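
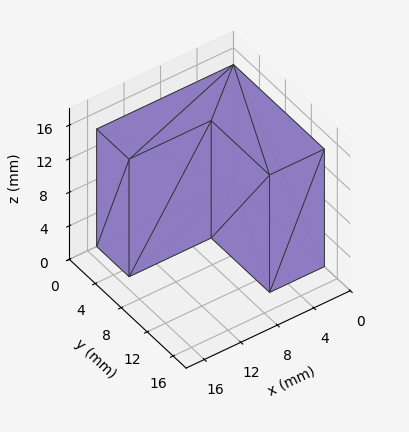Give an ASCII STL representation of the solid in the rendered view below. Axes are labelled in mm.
Reading the render: the shape is an L-shaped prism: outer 15 × 14 mm, arm thicknesses ≈ 5 mm (horizontal) and 6 mm (vertical), extruded 14 mm in z (dimensions read to the nearest mm from the axis ticks). For the STL, each face is triangulated and given an outward normal.

solid part
  facet normal 0.0000 0.0000 -1.0000
    outer loop
      vertex 15.00 5.00 0.00
      vertex 15.00 0.00 0.00
      vertex 0.00 0.00 0.00
    endloop
  endfacet
  facet normal 0.0000 0.0000 -1.0000
    outer loop
      vertex 6.00 5.00 0.00
      vertex 15.00 5.00 0.00
      vertex 0.00 0.00 0.00
    endloop
  endfacet
  facet normal 0.0000 0.0000 -1.0000
    outer loop
      vertex 6.00 14.00 0.00
      vertex 6.00 5.00 0.00
      vertex 0.00 0.00 0.00
    endloop
  endfacet
  facet normal 0.0000 0.0000 -1.0000
    outer loop
      vertex 0.00 14.00 0.00
      vertex 6.00 14.00 0.00
      vertex 0.00 0.00 0.00
    endloop
  endfacet
  facet normal 0.0000 0.0000 1.0000
    outer loop
      vertex 0.00 0.00 14.00
      vertex 15.00 0.00 14.00
      vertex 15.00 5.00 14.00
    endloop
  endfacet
  facet normal 0.0000 0.0000 1.0000
    outer loop
      vertex 0.00 0.00 14.00
      vertex 15.00 5.00 14.00
      vertex 6.00 5.00 14.00
    endloop
  endfacet
  facet normal 0.0000 0.0000 1.0000
    outer loop
      vertex 0.00 0.00 14.00
      vertex 6.00 5.00 14.00
      vertex 6.00 14.00 14.00
    endloop
  endfacet
  facet normal 0.0000 0.0000 1.0000
    outer loop
      vertex 0.00 0.00 14.00
      vertex 6.00 14.00 14.00
      vertex 0.00 14.00 14.00
    endloop
  endfacet
  facet normal 0.0000 -1.0000 0.0000
    outer loop
      vertex 0.00 0.00 0.00
      vertex 15.00 0.00 0.00
      vertex 15.00 0.00 14.00
    endloop
  endfacet
  facet normal 0.0000 -1.0000 0.0000
    outer loop
      vertex 0.00 0.00 0.00
      vertex 15.00 0.00 14.00
      vertex 0.00 0.00 14.00
    endloop
  endfacet
  facet normal 1.0000 0.0000 0.0000
    outer loop
      vertex 15.00 0.00 0.00
      vertex 15.00 5.00 0.00
      vertex 15.00 5.00 14.00
    endloop
  endfacet
  facet normal 1.0000 0.0000 0.0000
    outer loop
      vertex 15.00 0.00 0.00
      vertex 15.00 5.00 14.00
      vertex 15.00 0.00 14.00
    endloop
  endfacet
  facet normal 0.0000 1.0000 0.0000
    outer loop
      vertex 15.00 5.00 0.00
      vertex 6.00 5.00 0.00
      vertex 6.00 5.00 14.00
    endloop
  endfacet
  facet normal 0.0000 1.0000 0.0000
    outer loop
      vertex 15.00 5.00 0.00
      vertex 6.00 5.00 14.00
      vertex 15.00 5.00 14.00
    endloop
  endfacet
  facet normal 1.0000 0.0000 0.0000
    outer loop
      vertex 6.00 5.00 0.00
      vertex 6.00 14.00 0.00
      vertex 6.00 14.00 14.00
    endloop
  endfacet
  facet normal 1.0000 0.0000 0.0000
    outer loop
      vertex 6.00 5.00 0.00
      vertex 6.00 14.00 14.00
      vertex 6.00 5.00 14.00
    endloop
  endfacet
  facet normal 0.0000 1.0000 0.0000
    outer loop
      vertex 6.00 14.00 0.00
      vertex 0.00 14.00 0.00
      vertex 0.00 14.00 14.00
    endloop
  endfacet
  facet normal 0.0000 1.0000 0.0000
    outer loop
      vertex 6.00 14.00 0.00
      vertex 0.00 14.00 14.00
      vertex 6.00 14.00 14.00
    endloop
  endfacet
  facet normal -1.0000 0.0000 0.0000
    outer loop
      vertex 0.00 14.00 0.00
      vertex 0.00 0.00 0.00
      vertex 0.00 0.00 14.00
    endloop
  endfacet
  facet normal -1.0000 0.0000 0.0000
    outer loop
      vertex 0.00 14.00 0.00
      vertex 0.00 0.00 14.00
      vertex 0.00 14.00 14.00
    endloop
  endfacet
endsolid part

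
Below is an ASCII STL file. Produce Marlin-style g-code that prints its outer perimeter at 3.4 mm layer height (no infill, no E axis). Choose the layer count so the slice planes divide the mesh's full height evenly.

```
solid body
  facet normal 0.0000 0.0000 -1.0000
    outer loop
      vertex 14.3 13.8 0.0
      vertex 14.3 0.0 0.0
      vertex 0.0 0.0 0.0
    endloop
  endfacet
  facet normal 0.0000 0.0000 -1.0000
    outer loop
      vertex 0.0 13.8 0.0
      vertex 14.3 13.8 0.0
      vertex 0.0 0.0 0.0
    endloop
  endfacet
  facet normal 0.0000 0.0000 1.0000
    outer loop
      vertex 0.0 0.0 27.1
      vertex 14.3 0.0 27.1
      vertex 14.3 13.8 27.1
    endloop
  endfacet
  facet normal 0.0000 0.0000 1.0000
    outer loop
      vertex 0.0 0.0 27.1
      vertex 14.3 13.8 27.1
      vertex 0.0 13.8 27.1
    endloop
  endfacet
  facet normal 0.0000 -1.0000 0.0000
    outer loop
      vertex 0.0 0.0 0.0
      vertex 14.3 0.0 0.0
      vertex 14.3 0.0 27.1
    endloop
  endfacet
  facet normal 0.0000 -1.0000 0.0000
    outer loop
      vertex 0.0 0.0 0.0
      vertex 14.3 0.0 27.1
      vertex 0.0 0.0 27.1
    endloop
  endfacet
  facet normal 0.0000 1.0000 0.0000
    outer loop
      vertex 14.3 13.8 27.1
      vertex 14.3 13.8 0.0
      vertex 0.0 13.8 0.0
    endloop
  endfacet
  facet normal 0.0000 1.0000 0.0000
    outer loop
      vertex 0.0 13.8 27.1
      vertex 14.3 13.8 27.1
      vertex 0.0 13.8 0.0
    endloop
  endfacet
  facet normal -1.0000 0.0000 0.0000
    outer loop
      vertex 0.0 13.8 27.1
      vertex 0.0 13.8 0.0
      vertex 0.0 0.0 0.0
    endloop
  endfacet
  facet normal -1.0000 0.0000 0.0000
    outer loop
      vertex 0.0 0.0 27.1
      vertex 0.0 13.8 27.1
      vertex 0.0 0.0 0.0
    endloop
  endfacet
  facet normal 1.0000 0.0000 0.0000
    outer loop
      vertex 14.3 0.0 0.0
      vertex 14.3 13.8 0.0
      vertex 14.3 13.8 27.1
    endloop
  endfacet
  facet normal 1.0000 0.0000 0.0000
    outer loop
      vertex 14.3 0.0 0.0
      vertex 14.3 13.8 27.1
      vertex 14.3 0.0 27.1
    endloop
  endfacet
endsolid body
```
; perimeter-only toolpath
G21 ; units = mm
G90 ; absolute positioning
G28 ; home
; layer 1
G0 Z3.4
G0 X0.0 Y0.0
G1 X14.3 Y0.0
G1 X14.3 Y13.8
G1 X0.0 Y13.8
G1 X0.0 Y0.0
; layer 2
G0 Z6.8
G0 X0.0 Y0.0
G1 X14.3 Y0.0
G1 X14.3 Y13.8
G1 X0.0 Y13.8
G1 X0.0 Y0.0
; layer 3
G0 Z10.2
G0 X0.0 Y0.0
G1 X14.3 Y0.0
G1 X14.3 Y13.8
G1 X0.0 Y13.8
G1 X0.0 Y0.0
; layer 4
G0 Z13.6
G0 X0.0 Y0.0
G1 X14.3 Y0.0
G1 X14.3 Y13.8
G1 X0.0 Y13.8
G1 X0.0 Y0.0
; layer 5
G0 Z16.9
G0 X0.0 Y0.0
G1 X14.3 Y0.0
G1 X14.3 Y13.8
G1 X0.0 Y13.8
G1 X0.0 Y0.0
; layer 6
G0 Z20.3
G0 X0.0 Y0.0
G1 X14.3 Y0.0
G1 X14.3 Y13.8
G1 X0.0 Y13.8
G1 X0.0 Y0.0
; layer 7
G0 Z23.7
G0 X0.0 Y0.0
G1 X14.3 Y0.0
G1 X14.3 Y13.8
G1 X0.0 Y13.8
G1 X0.0 Y0.0
; layer 8
G0 Z27.1
G0 X0.0 Y0.0
G1 X14.3 Y0.0
G1 X14.3 Y13.8
G1 X0.0 Y13.8
G1 X0.0 Y0.0
M2 ; end

The solid is a rectangular box, roughly 14.3 × 13.8 mm footprint and 27.1 mm tall. Slicing at Δz = 3.4 mm — 8 equal slices spanning the solid's height, so layer i sits at z = i·h/8 — gives 8 non-empty perimeters. Each is a 4-segment closed polygon; G0 lifts to the layer z and rapids to the start vertex, then G1 traces the edges.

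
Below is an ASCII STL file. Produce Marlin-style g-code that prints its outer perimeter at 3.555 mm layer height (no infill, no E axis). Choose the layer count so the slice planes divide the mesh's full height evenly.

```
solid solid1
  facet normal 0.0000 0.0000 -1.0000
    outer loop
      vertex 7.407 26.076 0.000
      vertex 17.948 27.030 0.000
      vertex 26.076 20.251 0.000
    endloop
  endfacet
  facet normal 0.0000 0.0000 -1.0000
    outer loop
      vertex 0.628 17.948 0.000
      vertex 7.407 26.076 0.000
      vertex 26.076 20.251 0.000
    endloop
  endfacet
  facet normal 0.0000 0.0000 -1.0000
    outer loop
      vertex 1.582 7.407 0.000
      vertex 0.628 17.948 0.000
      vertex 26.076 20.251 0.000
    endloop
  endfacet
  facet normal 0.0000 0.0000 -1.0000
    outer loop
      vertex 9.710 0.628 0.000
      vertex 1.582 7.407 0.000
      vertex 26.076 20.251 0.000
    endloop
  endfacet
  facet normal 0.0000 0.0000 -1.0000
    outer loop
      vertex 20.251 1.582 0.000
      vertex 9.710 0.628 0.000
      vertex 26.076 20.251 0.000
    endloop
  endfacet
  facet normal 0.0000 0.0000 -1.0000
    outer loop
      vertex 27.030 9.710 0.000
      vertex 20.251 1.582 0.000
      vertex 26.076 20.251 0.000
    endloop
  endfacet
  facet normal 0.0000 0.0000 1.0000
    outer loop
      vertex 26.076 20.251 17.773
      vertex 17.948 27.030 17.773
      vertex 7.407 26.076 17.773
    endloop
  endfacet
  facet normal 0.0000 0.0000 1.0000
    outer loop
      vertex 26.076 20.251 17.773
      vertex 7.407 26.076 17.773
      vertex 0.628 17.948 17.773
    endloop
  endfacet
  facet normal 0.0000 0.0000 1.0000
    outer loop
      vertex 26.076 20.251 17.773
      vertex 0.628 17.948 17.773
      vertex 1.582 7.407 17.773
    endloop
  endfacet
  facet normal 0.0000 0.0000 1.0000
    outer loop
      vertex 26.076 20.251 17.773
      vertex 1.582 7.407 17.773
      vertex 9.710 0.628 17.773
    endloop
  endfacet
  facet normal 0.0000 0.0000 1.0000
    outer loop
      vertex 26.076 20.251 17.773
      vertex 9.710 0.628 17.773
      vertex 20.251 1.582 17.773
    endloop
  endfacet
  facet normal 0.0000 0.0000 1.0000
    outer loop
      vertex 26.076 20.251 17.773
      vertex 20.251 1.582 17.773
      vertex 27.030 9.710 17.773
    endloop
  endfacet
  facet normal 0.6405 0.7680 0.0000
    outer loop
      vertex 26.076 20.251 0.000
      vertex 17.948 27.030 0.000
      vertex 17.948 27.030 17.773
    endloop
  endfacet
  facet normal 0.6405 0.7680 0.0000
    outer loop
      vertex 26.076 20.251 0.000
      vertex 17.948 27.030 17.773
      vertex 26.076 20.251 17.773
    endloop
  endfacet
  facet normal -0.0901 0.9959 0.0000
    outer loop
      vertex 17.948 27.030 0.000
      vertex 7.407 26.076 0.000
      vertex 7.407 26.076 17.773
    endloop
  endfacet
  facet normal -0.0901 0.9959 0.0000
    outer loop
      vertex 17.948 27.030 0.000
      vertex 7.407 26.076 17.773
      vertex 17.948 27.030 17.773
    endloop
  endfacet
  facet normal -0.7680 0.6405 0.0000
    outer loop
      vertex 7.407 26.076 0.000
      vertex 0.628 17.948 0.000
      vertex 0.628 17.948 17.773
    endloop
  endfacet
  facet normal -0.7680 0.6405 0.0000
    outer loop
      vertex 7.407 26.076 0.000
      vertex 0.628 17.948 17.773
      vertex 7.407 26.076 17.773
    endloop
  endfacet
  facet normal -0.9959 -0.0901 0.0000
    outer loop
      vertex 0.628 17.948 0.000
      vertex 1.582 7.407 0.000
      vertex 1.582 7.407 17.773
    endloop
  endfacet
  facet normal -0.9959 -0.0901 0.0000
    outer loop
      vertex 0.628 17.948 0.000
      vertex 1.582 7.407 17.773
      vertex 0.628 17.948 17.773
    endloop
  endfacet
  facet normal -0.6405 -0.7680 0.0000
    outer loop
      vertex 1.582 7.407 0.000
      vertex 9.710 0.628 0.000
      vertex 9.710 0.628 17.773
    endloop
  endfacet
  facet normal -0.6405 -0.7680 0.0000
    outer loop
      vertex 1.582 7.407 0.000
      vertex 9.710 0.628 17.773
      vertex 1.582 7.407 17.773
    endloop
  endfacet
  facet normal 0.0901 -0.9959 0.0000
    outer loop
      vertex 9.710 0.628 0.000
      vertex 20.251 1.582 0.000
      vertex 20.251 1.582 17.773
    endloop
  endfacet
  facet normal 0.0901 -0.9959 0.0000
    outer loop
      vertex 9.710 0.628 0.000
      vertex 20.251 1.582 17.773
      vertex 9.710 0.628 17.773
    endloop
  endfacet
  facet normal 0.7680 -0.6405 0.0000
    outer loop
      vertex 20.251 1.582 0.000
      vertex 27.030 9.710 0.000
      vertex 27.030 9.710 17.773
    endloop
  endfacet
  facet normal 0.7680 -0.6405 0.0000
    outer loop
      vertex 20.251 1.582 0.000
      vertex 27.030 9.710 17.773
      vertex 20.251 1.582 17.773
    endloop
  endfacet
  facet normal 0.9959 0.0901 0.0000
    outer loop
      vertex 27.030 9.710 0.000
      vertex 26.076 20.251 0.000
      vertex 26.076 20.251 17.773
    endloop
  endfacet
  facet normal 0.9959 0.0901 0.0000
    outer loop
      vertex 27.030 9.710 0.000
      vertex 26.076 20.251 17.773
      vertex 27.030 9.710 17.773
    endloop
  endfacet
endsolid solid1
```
; perimeter-only toolpath
G21 ; units = mm
G90 ; absolute positioning
G28 ; home
; layer 1
G0 Z3.555
G0 X26.076 Y20.251
G1 X17.948 Y27.030
G1 X7.407 Y26.076
G1 X0.628 Y17.948
G1 X1.582 Y7.407
G1 X9.710 Y0.628
G1 X20.251 Y1.582
G1 X27.030 Y9.710
G1 X26.076 Y20.251
; layer 2
G0 Z7.109
G0 X26.076 Y20.251
G1 X17.948 Y27.030
G1 X7.407 Y26.076
G1 X0.628 Y17.948
G1 X1.582 Y7.407
G1 X9.710 Y0.628
G1 X20.251 Y1.582
G1 X27.030 Y9.710
G1 X26.076 Y20.251
; layer 3
G0 Z10.664
G0 X26.076 Y20.251
G1 X17.948 Y27.030
G1 X7.407 Y26.076
G1 X0.628 Y17.948
G1 X1.582 Y7.407
G1 X9.710 Y0.628
G1 X20.251 Y1.582
G1 X27.030 Y9.710
G1 X26.076 Y20.251
; layer 4
G0 Z14.218
G0 X26.076 Y20.251
G1 X17.948 Y27.030
G1 X7.407 Y26.076
G1 X0.628 Y17.948
G1 X1.582 Y7.407
G1 X9.710 Y0.628
G1 X20.251 Y1.582
G1 X27.030 Y9.710
G1 X26.076 Y20.251
; layer 5
G0 Z17.773
G0 X26.076 Y20.251
G1 X17.948 Y27.030
G1 X7.407 Y26.076
G1 X0.628 Y17.948
G1 X1.582 Y7.407
G1 X9.710 Y0.628
G1 X20.251 Y1.582
G1 X27.030 Y9.710
G1 X26.076 Y20.251
M2 ; end

The solid is a regular 8-sided prism (a cylinder approximated with 8 flat sides), circumscribed radius ≈ 13.8 mm, height ≈ 17.8 mm. Slicing at Δz = 3.555 mm — 5 equal slices spanning the solid's height, so layer i sits at z = i·h/5 — gives 5 non-empty perimeters. Each is a 8-segment closed polygon; G0 lifts to the layer z and rapids to the start vertex, then G1 traces the edges.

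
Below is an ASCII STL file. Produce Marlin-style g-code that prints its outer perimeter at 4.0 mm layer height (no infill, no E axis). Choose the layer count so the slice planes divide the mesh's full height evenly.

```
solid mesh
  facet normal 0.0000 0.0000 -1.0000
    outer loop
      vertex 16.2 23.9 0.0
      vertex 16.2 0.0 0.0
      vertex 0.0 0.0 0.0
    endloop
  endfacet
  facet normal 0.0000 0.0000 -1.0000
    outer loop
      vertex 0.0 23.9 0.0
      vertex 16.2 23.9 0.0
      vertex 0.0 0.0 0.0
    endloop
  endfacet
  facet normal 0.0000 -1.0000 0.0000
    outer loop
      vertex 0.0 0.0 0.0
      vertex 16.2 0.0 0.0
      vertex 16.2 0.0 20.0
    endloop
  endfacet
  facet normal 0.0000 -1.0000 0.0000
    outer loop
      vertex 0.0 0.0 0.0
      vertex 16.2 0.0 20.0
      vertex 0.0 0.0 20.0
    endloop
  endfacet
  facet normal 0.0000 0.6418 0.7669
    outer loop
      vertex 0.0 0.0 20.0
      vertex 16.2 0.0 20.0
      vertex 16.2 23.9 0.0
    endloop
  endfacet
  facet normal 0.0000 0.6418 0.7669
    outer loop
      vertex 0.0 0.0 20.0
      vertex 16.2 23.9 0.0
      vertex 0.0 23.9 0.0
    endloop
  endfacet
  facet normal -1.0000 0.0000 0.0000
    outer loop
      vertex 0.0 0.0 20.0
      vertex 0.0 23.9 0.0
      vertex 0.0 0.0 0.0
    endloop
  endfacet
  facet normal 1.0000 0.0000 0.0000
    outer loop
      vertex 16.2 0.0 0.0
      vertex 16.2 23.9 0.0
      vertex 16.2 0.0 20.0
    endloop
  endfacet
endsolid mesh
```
; perimeter-only toolpath
G21 ; units = mm
G90 ; absolute positioning
G28 ; home
; layer 1
G0 Z4.0
G0 X0.0 Y0.0
G1 X16.2 Y0.0
G1 X16.2 Y19.1
G1 X0.0 Y19.1
G1 X0.0 Y0.0
; layer 2
G0 Z8.0
G0 X0.0 Y0.0
G1 X16.2 Y0.0
G1 X16.2 Y14.3
G1 X0.0 Y14.3
G1 X0.0 Y0.0
; layer 3
G0 Z12.0
G0 X0.0 Y0.0
G1 X16.2 Y0.0
G1 X16.2 Y9.6
G1 X0.0 Y9.6
G1 X0.0 Y0.0
; layer 4
G0 Z16.0
G0 X0.0 Y0.0
G1 X16.2 Y0.0
G1 X16.2 Y4.8
G1 X0.0 Y4.8
G1 X0.0 Y0.0
M2 ; end

The solid is a wedge (ramp): 16.2 × 23.9 mm base, rising to 20 mm along the y=0 edge and sloping linearly to z=0 at y=23.9. Slicing at Δz = 4.0 mm — 5 equal slices spanning the solid's height, so layer i sits at z = i·h/5 — gives 4 non-empty perimeters. Each is a 4-segment closed polygon; G0 lifts to the layer z and rapids to the start vertex, then G1 traces the edges. The cross-section shrinks linearly with z (the slice at the apex is degenerate and omitted).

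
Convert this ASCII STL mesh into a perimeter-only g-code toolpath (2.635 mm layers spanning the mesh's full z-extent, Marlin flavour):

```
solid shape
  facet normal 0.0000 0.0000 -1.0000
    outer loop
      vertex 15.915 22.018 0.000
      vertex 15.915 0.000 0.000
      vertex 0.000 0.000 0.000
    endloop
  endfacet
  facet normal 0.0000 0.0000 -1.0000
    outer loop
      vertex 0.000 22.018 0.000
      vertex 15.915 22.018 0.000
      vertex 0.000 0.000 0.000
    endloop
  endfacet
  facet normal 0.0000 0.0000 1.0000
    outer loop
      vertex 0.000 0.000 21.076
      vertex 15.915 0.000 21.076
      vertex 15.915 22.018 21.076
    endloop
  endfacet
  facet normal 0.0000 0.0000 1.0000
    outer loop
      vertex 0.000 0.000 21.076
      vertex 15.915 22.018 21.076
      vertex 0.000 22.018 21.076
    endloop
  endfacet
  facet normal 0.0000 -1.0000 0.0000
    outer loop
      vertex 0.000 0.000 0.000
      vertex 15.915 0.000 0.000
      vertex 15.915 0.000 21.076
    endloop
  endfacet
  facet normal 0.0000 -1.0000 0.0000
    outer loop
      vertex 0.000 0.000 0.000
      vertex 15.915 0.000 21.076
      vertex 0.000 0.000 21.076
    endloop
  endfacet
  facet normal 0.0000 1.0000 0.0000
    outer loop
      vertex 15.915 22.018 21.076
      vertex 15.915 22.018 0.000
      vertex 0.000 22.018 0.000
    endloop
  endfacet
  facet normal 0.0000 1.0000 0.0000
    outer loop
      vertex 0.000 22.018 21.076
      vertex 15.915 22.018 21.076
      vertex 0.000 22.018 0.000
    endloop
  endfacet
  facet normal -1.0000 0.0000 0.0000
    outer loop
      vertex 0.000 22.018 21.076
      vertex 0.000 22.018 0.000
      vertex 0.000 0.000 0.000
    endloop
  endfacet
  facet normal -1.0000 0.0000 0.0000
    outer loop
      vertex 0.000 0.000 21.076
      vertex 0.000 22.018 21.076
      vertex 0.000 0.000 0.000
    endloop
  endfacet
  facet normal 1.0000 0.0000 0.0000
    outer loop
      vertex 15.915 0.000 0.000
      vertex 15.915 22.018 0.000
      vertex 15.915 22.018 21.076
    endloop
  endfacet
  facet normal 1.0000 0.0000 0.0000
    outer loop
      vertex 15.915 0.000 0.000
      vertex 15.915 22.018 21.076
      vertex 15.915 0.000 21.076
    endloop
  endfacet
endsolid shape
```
; perimeter-only toolpath
G21 ; units = mm
G90 ; absolute positioning
G28 ; home
; layer 1
G0 Z2.635
G0 X0.000 Y0.000
G1 X15.915 Y0.000
G1 X15.915 Y22.018
G1 X0.000 Y22.018
G1 X0.000 Y0.000
; layer 2
G0 Z5.269
G0 X0.000 Y0.000
G1 X15.915 Y0.000
G1 X15.915 Y22.018
G1 X0.000 Y22.018
G1 X0.000 Y0.000
; layer 3
G0 Z7.904
G0 X0.000 Y0.000
G1 X15.915 Y0.000
G1 X15.915 Y22.018
G1 X0.000 Y22.018
G1 X0.000 Y0.000
; layer 4
G0 Z10.538
G0 X0.000 Y0.000
G1 X15.915 Y0.000
G1 X15.915 Y22.018
G1 X0.000 Y22.018
G1 X0.000 Y0.000
; layer 5
G0 Z13.172
G0 X0.000 Y0.000
G1 X15.915 Y0.000
G1 X15.915 Y22.018
G1 X0.000 Y22.018
G1 X0.000 Y0.000
; layer 6
G0 Z15.807
G0 X0.000 Y0.000
G1 X15.915 Y0.000
G1 X15.915 Y22.018
G1 X0.000 Y22.018
G1 X0.000 Y0.000
; layer 7
G0 Z18.442
G0 X0.000 Y0.000
G1 X15.915 Y0.000
G1 X15.915 Y22.018
G1 X0.000 Y22.018
G1 X0.000 Y0.000
; layer 8
G0 Z21.076
G0 X0.000 Y0.000
G1 X15.915 Y0.000
G1 X15.915 Y22.018
G1 X0.000 Y22.018
G1 X0.000 Y0.000
M2 ; end

The solid is a rectangular box, roughly 15.9 × 22 mm footprint and 21.1 mm tall. Slicing at Δz = 2.635 mm — 8 equal slices spanning the solid's height, so layer i sits at z = i·h/8 — gives 8 non-empty perimeters. Each is a 4-segment closed polygon; G0 lifts to the layer z and rapids to the start vertex, then G1 traces the edges.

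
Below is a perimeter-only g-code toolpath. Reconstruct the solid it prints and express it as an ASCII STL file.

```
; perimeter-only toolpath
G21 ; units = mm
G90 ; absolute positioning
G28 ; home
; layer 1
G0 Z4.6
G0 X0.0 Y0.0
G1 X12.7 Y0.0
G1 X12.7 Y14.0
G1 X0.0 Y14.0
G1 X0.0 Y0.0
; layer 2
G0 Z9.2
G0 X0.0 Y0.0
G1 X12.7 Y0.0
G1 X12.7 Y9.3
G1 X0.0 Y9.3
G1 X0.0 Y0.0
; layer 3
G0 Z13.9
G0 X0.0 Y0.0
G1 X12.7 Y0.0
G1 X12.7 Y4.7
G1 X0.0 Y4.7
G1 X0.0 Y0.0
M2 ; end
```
solid part
  facet normal 0.0000 0.0000 -1.0000
    outer loop
      vertex 12.7 18.6 0.0
      vertex 12.7 0.0 0.0
      vertex 0.0 0.0 0.0
    endloop
  endfacet
  facet normal 0.0000 0.0000 -1.0000
    outer loop
      vertex 0.0 18.6 0.0
      vertex 12.7 18.6 0.0
      vertex 0.0 0.0 0.0
    endloop
  endfacet
  facet normal 0.0000 -1.0000 0.0000
    outer loop
      vertex 0.0 0.0 0.0
      vertex 12.7 0.0 0.0
      vertex 12.7 0.0 18.5
    endloop
  endfacet
  facet normal 0.0000 -1.0000 0.0000
    outer loop
      vertex 0.0 0.0 0.0
      vertex 12.7 0.0 18.5
      vertex 0.0 0.0 18.5
    endloop
  endfacet
  facet normal 0.0000 0.7052 0.7090
    outer loop
      vertex 0.0 0.0 18.5
      vertex 12.7 0.0 18.5
      vertex 12.7 18.6 0.0
    endloop
  endfacet
  facet normal 0.0000 0.7052 0.7090
    outer loop
      vertex 0.0 0.0 18.5
      vertex 12.7 18.6 0.0
      vertex 0.0 18.6 0.0
    endloop
  endfacet
  facet normal -1.0000 0.0000 0.0000
    outer loop
      vertex 0.0 0.0 18.5
      vertex 0.0 18.6 0.0
      vertex 0.0 0.0 0.0
    endloop
  endfacet
  facet normal 1.0000 0.0000 0.0000
    outer loop
      vertex 12.7 0.0 0.0
      vertex 12.7 18.6 0.0
      vertex 12.7 0.0 18.5
    endloop
  endfacet
endsolid part

The G0 Z moves step by Δz≈4.6 mm. The G1 loops shrink linearly with z, so the solid tapers from its base footprint up to z≈18.5. Closing with a flat bottom cap and the tapered top and triangulating gives 8 facets — a wedge (ramp): 12.7 × 18.6 mm base, rising to 18.5 mm along the y=0 edge and sloping linearly to z=0 at y=18.6.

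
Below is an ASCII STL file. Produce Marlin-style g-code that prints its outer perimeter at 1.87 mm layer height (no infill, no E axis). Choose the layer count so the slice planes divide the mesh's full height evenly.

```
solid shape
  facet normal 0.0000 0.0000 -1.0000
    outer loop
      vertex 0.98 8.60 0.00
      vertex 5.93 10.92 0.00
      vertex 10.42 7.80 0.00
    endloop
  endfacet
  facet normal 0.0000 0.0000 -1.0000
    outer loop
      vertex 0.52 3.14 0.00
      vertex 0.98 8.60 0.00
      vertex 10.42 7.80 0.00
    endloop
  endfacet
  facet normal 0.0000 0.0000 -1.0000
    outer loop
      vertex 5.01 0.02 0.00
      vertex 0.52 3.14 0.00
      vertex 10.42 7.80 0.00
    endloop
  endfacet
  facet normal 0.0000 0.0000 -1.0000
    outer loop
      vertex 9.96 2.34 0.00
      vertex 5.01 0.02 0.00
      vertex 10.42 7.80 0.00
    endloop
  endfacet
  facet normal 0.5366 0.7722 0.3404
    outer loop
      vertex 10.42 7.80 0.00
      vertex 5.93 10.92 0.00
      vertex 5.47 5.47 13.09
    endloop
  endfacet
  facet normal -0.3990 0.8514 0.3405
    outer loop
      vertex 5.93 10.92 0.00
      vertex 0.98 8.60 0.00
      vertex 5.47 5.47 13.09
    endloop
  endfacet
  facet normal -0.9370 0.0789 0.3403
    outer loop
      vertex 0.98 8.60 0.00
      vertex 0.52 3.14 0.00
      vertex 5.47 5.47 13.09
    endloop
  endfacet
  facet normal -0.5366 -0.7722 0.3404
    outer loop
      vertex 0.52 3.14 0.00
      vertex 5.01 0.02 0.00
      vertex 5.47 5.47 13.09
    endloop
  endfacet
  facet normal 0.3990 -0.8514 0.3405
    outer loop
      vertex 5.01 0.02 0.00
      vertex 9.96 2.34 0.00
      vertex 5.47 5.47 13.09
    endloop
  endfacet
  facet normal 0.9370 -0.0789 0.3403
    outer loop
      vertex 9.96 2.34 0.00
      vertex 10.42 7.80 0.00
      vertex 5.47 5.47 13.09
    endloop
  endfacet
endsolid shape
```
; perimeter-only toolpath
G21 ; units = mm
G90 ; absolute positioning
G28 ; home
; layer 1
G0 Z1.87
G0 X9.71 Y7.47
G1 X5.86 Y10.14
G1 X1.62 Y8.15
G1 X1.23 Y3.47
G1 X5.08 Y0.80
G1 X9.32 Y2.79
G1 X9.71 Y7.47
; layer 2
G0 Z3.74
G0 X9.01 Y7.13
G1 X5.80 Y9.36
G1 X2.26 Y7.71
G1 X1.93 Y3.81
G1 X5.14 Y1.58
G1 X8.68 Y3.23
G1 X9.01 Y7.13
; layer 3
G0 Z5.61
G0 X8.30 Y6.80
G1 X5.73 Y8.58
G1 X2.90 Y7.26
G1 X2.64 Y4.14
G1 X5.21 Y2.36
G1 X8.04 Y3.68
G1 X8.30 Y6.80
; layer 4
G0 Z7.48
G0 X7.59 Y6.47
G1 X5.67 Y7.81
G1 X3.55 Y6.81
G1 X3.35 Y4.47
G1 X5.27 Y3.13
G1 X7.39 Y4.13
G1 X7.59 Y6.47
; layer 5
G0 Z9.35
G0 X6.88 Y6.14
G1 X5.60 Y7.03
G1 X4.19 Y6.36
G1 X4.06 Y4.80
G1 X5.34 Y3.91
G1 X6.75 Y4.58
G1 X6.88 Y6.14
; layer 6
G0 Z11.22
G0 X6.18 Y5.80
G1 X5.54 Y6.25
G1 X4.83 Y5.92
G1 X4.76 Y5.14
G1 X5.40 Y4.69
G1 X6.11 Y5.02
G1 X6.18 Y5.80
M2 ; end

The solid is a regular 6-sided pyramid, base circumscribed radius ≈ 5.47 mm, apex at z ≈ 13.1 mm. Slicing at Δz = 1.87 mm — 7 equal slices spanning the solid's height, so layer i sits at z = i·h/7 — gives 6 non-empty perimeters. Each is a 6-segment closed polygon; G0 lifts to the layer z and rapids to the start vertex, then G1 traces the edges. The cross-section shrinks linearly with z (the slice at the apex is degenerate and omitted).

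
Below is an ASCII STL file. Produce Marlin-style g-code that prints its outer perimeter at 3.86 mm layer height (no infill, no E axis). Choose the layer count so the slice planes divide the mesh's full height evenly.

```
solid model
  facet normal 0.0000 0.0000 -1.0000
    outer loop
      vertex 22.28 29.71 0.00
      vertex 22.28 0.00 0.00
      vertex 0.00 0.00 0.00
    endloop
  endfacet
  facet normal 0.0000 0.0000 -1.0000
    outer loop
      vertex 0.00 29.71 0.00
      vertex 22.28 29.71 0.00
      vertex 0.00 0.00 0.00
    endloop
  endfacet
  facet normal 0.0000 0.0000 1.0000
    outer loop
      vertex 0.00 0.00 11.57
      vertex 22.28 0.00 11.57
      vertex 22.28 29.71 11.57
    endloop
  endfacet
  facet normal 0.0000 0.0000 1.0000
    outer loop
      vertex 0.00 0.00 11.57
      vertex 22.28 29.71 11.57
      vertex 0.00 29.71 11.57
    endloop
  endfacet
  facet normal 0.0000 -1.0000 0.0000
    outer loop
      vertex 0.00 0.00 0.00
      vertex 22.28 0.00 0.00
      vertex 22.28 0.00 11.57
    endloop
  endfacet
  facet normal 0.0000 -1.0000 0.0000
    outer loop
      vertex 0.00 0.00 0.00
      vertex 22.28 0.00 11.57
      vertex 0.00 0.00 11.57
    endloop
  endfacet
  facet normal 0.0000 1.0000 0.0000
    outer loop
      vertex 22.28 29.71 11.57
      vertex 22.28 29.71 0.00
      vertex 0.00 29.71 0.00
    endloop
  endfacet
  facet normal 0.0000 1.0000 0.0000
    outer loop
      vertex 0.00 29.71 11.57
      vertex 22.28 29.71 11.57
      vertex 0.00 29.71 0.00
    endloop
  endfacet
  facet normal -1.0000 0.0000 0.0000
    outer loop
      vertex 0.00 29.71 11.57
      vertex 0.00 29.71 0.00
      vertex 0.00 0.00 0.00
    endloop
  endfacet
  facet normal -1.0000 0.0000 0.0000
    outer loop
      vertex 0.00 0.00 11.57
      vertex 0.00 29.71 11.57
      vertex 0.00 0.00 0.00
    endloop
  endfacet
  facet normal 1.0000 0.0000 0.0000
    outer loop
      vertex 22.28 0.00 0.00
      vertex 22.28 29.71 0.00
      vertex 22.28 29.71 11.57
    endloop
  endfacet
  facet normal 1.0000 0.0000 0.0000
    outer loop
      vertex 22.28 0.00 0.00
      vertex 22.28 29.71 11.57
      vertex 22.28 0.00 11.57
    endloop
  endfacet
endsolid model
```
; perimeter-only toolpath
G21 ; units = mm
G90 ; absolute positioning
G28 ; home
; layer 1
G0 Z3.86
G0 X0.00 Y0.00
G1 X22.28 Y0.00
G1 X22.28 Y29.71
G1 X0.00 Y29.71
G1 X0.00 Y0.00
; layer 2
G0 Z7.71
G0 X0.00 Y0.00
G1 X22.28 Y0.00
G1 X22.28 Y29.71
G1 X0.00 Y29.71
G1 X0.00 Y0.00
; layer 3
G0 Z11.57
G0 X0.00 Y0.00
G1 X22.28 Y0.00
G1 X22.28 Y29.71
G1 X0.00 Y29.71
G1 X0.00 Y0.00
M2 ; end

The solid is a rectangular box, roughly 22.3 × 29.7 mm footprint and 11.6 mm tall. Slicing at Δz = 3.86 mm — 3 equal slices spanning the solid's height, so layer i sits at z = i·h/3 — gives 3 non-empty perimeters. Each is a 4-segment closed polygon; G0 lifts to the layer z and rapids to the start vertex, then G1 traces the edges.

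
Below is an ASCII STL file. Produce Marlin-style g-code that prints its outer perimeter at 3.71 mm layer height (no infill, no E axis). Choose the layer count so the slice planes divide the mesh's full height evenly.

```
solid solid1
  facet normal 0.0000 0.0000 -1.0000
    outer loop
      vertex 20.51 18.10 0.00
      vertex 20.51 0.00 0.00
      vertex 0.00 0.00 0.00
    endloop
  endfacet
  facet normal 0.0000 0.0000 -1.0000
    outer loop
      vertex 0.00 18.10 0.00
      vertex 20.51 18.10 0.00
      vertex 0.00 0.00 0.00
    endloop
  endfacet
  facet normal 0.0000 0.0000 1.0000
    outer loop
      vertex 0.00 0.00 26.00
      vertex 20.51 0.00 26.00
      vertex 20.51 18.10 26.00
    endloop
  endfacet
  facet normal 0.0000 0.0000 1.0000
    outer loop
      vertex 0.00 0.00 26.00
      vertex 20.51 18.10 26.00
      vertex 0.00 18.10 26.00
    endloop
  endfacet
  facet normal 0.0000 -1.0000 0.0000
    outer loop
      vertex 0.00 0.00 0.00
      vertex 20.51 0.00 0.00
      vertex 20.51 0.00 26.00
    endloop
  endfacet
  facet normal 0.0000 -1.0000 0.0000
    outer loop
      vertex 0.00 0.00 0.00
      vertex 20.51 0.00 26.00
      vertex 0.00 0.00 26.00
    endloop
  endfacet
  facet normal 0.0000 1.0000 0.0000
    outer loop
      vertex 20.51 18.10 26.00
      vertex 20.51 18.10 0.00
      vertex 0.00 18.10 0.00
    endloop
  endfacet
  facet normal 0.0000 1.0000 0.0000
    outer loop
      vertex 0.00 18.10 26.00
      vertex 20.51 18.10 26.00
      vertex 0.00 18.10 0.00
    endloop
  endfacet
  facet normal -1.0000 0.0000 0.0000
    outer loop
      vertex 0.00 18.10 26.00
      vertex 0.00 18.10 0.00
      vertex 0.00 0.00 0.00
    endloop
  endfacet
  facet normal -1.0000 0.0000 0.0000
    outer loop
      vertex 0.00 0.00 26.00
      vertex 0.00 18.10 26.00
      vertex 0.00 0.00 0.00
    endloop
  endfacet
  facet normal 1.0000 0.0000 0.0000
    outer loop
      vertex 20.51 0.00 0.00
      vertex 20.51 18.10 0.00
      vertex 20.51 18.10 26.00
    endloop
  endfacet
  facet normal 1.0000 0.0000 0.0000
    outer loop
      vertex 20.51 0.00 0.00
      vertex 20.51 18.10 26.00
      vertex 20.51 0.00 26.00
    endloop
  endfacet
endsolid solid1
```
; perimeter-only toolpath
G21 ; units = mm
G90 ; absolute positioning
G28 ; home
; layer 1
G0 Z3.71
G0 X0.00 Y0.00
G1 X20.51 Y0.00
G1 X20.51 Y18.10
G1 X0.00 Y18.10
G1 X0.00 Y0.00
; layer 2
G0 Z7.43
G0 X0.00 Y0.00
G1 X20.51 Y0.00
G1 X20.51 Y18.10
G1 X0.00 Y18.10
G1 X0.00 Y0.00
; layer 3
G0 Z11.14
G0 X0.00 Y0.00
G1 X20.51 Y0.00
G1 X20.51 Y18.10
G1 X0.00 Y18.10
G1 X0.00 Y0.00
; layer 4
G0 Z14.86
G0 X0.00 Y0.00
G1 X20.51 Y0.00
G1 X20.51 Y18.10
G1 X0.00 Y18.10
G1 X0.00 Y0.00
; layer 5
G0 Z18.57
G0 X0.00 Y0.00
G1 X20.51 Y0.00
G1 X20.51 Y18.10
G1 X0.00 Y18.10
G1 X0.00 Y0.00
; layer 6
G0 Z22.29
G0 X0.00 Y0.00
G1 X20.51 Y0.00
G1 X20.51 Y18.10
G1 X0.00 Y18.10
G1 X0.00 Y0.00
; layer 7
G0 Z26.00
G0 X0.00 Y0.00
G1 X20.51 Y0.00
G1 X20.51 Y18.10
G1 X0.00 Y18.10
G1 X0.00 Y0.00
M2 ; end

The solid is a rectangular box, roughly 20.5 × 18.1 mm footprint and 26 mm tall. Slicing at Δz = 3.71 mm — 7 equal slices spanning the solid's height, so layer i sits at z = i·h/7 — gives 7 non-empty perimeters. Each is a 4-segment closed polygon; G0 lifts to the layer z and rapids to the start vertex, then G1 traces the edges.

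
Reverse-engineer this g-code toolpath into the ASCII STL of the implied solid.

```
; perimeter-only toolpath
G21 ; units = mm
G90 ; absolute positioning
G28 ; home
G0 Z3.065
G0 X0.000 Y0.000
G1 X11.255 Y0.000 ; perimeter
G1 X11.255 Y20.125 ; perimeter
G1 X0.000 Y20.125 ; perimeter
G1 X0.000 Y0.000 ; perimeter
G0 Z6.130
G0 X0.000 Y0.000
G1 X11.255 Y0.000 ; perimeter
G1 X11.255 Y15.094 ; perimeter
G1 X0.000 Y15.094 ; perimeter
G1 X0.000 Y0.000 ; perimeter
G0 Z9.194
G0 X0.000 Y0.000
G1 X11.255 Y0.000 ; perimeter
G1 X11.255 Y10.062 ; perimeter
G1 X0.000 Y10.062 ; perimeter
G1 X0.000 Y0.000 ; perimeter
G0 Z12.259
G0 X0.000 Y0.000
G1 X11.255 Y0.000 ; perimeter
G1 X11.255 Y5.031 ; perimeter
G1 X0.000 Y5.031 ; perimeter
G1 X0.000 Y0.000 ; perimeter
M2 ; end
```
solid part
  facet normal 0.0000 0.0000 -1.0000
    outer loop
      vertex 11.255 25.156 0.000
      vertex 11.255 0.000 0.000
      vertex 0.000 0.000 0.000
    endloop
  endfacet
  facet normal 0.0000 0.0000 -1.0000
    outer loop
      vertex 0.000 25.156 0.000
      vertex 11.255 25.156 0.000
      vertex 0.000 0.000 0.000
    endloop
  endfacet
  facet normal 0.0000 -1.0000 0.0000
    outer loop
      vertex 0.000 0.000 0.000
      vertex 11.255 0.000 0.000
      vertex 11.255 0.000 15.324
    endloop
  endfacet
  facet normal 0.0000 -1.0000 0.0000
    outer loop
      vertex 0.000 0.000 0.000
      vertex 11.255 0.000 15.324
      vertex 0.000 0.000 15.324
    endloop
  endfacet
  facet normal 0.0000 0.5202 0.8540
    outer loop
      vertex 0.000 0.000 15.324
      vertex 11.255 0.000 15.324
      vertex 11.255 25.156 0.000
    endloop
  endfacet
  facet normal 0.0000 0.5202 0.8540
    outer loop
      vertex 0.000 0.000 15.324
      vertex 11.255 25.156 0.000
      vertex 0.000 25.156 0.000
    endloop
  endfacet
  facet normal -1.0000 0.0000 0.0000
    outer loop
      vertex 0.000 0.000 15.324
      vertex 0.000 25.156 0.000
      vertex 0.000 0.000 0.000
    endloop
  endfacet
  facet normal 1.0000 0.0000 0.0000
    outer loop
      vertex 11.255 0.000 0.000
      vertex 11.255 25.156 0.000
      vertex 11.255 0.000 15.324
    endloop
  endfacet
endsolid part

The G0 Z moves step by Δz≈3.065 mm. The G1 loops shrink linearly with z, so the solid tapers from its base footprint up to z≈15.3. Closing with a flat bottom cap and the tapered top and triangulating gives 8 facets — a wedge (ramp): 11.3 × 25.2 mm base, rising to 15.3 mm along the y=0 edge and sloping linearly to z=0 at y=25.2.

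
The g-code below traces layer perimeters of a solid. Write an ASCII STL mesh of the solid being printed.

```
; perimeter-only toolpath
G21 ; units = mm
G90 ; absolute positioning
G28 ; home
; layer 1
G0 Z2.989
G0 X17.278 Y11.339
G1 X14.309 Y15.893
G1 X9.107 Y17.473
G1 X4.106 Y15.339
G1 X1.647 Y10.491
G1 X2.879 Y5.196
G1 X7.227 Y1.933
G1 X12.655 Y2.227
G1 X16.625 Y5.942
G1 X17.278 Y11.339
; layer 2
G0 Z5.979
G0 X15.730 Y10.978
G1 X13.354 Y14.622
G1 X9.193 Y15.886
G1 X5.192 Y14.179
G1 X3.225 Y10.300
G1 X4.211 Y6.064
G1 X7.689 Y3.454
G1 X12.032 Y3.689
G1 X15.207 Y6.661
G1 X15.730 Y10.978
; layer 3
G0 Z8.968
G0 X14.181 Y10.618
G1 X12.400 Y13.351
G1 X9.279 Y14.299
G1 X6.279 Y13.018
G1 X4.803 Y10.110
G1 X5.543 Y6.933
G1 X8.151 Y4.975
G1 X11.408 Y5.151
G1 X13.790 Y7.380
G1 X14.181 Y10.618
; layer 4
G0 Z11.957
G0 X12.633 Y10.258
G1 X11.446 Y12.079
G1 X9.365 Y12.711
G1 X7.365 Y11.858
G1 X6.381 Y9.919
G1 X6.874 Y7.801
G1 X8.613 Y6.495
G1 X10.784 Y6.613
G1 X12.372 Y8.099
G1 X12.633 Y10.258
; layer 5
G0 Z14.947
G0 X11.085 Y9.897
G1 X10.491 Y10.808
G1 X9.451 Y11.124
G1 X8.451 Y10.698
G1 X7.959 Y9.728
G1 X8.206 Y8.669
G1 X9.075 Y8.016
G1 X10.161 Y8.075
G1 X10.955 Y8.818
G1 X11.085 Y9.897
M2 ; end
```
solid part
  facet normal 0.0000 0.0000 -1.0000
    outer loop
      vertex 9.021 19.060 0.000
      vertex 15.263 17.164 0.000
      vertex 18.826 11.699 0.000
    endloop
  endfacet
  facet normal 0.0000 0.0000 -1.0000
    outer loop
      vertex 3.020 16.500 0.000
      vertex 9.021 19.060 0.000
      vertex 18.826 11.699 0.000
    endloop
  endfacet
  facet normal 0.0000 0.0000 -1.0000
    outer loop
      vertex 0.069 10.682 0.000
      vertex 3.020 16.500 0.000
      vertex 18.826 11.699 0.000
    endloop
  endfacet
  facet normal 0.0000 0.0000 -1.0000
    outer loop
      vertex 1.548 4.328 0.000
      vertex 0.069 10.682 0.000
      vertex 18.826 11.699 0.000
    endloop
  endfacet
  facet normal 0.0000 0.0000 -1.0000
    outer loop
      vertex 6.765 0.412 0.000
      vertex 1.548 4.328 0.000
      vertex 18.826 11.699 0.000
    endloop
  endfacet
  facet normal 0.0000 0.0000 -1.0000
    outer loop
      vertex 13.279 0.765 0.000
      vertex 6.765 0.412 0.000
      vertex 18.826 11.699 0.000
    endloop
  endfacet
  facet normal 0.0000 0.0000 -1.0000
    outer loop
      vertex 18.042 5.223 0.000
      vertex 13.279 0.765 0.000
      vertex 18.826 11.699 0.000
    endloop
  endfacet
  facet normal 0.7494 0.4886 0.4470
    outer loop
      vertex 18.826 11.699 0.000
      vertex 15.263 17.164 0.000
      vertex 9.537 9.537 17.936
    endloop
  endfacet
  facet normal 0.2600 0.8559 0.4470
    outer loop
      vertex 15.263 17.164 0.000
      vertex 9.021 19.060 0.000
      vertex 9.537 9.537 17.936
    endloop
  endfacet
  facet normal -0.3510 0.8228 0.4470
    outer loop
      vertex 9.021 19.060 0.000
      vertex 3.020 16.500 0.000
      vertex 9.537 9.537 17.936
    endloop
  endfacet
  facet normal -0.7978 0.4047 0.4470
    outer loop
      vertex 3.020 16.500 0.000
      vertex 0.069 10.682 0.000
      vertex 9.537 9.537 17.936
    endloop
  endfacet
  facet normal -0.8713 -0.2028 0.4470
    outer loop
      vertex 0.069 10.682 0.000
      vertex 1.548 4.328 0.000
      vertex 9.537 9.537 17.936
    endloop
  endfacet
  facet normal -0.5370 -0.7154 0.4470
    outer loop
      vertex 1.548 4.328 0.000
      vertex 6.765 0.412 0.000
      vertex 9.537 9.537 17.936
    endloop
  endfacet
  facet normal 0.0484 -0.8932 0.4470
    outer loop
      vertex 6.765 0.412 0.000
      vertex 13.279 0.765 0.000
      vertex 9.537 9.537 17.936
    endloop
  endfacet
  facet normal 0.6113 -0.6531 0.4470
    outer loop
      vertex 13.279 0.765 0.000
      vertex 18.042 5.223 0.000
      vertex 9.537 9.537 17.936
    endloop
  endfacet
  facet normal 0.8881 -0.1075 0.4470
    outer loop
      vertex 18.042 5.223 0.000
      vertex 18.826 11.699 0.000
      vertex 9.537 9.537 17.936
    endloop
  endfacet
endsolid part

The G0 Z moves step by Δz≈2.989 mm. The G1 loops shrink linearly with z, so the solid tapers from its base footprint up to z≈17.9. Closing with a flat bottom cap and the tapered top and triangulating gives 16 facets — a regular 9-sided pyramid, base circumscribed radius ≈ 9.54 mm, apex at z ≈ 17.9 mm.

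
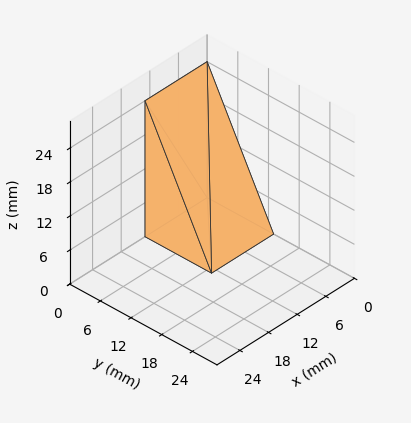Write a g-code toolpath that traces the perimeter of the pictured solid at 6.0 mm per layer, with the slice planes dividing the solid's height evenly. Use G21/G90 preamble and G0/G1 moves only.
Reading the render: the shape is a wedge (ramp): 13 × 13 mm base, rising to 24 mm along the y=0 edge and sloping linearly to z=0 at y=13 (dimensions read to the nearest mm from the axis ticks). For the g-code, the solid's height is divided into equal slices at the stated Δz and each level perimeter traced with G1 moves after a G0 lift.

; perimeter-only toolpath
G21 ; units = mm
G90 ; absolute positioning
G28 ; home
; layer 1
G0 Z6.0
G0 X0.0 Y0.0
G1 X13.0 Y0.0
G1 X13.0 Y9.8
G1 X0.0 Y9.8
G1 X0.0 Y0.0
; layer 2
G0 Z12.0
G0 X0.0 Y0.0
G1 X13.0 Y0.0
G1 X13.0 Y6.5
G1 X0.0 Y6.5
G1 X0.0 Y0.0
; layer 3
G0 Z18.0
G0 X0.0 Y0.0
G1 X13.0 Y0.0
G1 X13.0 Y3.2
G1 X0.0 Y3.2
G1 X0.0 Y0.0
M2 ; end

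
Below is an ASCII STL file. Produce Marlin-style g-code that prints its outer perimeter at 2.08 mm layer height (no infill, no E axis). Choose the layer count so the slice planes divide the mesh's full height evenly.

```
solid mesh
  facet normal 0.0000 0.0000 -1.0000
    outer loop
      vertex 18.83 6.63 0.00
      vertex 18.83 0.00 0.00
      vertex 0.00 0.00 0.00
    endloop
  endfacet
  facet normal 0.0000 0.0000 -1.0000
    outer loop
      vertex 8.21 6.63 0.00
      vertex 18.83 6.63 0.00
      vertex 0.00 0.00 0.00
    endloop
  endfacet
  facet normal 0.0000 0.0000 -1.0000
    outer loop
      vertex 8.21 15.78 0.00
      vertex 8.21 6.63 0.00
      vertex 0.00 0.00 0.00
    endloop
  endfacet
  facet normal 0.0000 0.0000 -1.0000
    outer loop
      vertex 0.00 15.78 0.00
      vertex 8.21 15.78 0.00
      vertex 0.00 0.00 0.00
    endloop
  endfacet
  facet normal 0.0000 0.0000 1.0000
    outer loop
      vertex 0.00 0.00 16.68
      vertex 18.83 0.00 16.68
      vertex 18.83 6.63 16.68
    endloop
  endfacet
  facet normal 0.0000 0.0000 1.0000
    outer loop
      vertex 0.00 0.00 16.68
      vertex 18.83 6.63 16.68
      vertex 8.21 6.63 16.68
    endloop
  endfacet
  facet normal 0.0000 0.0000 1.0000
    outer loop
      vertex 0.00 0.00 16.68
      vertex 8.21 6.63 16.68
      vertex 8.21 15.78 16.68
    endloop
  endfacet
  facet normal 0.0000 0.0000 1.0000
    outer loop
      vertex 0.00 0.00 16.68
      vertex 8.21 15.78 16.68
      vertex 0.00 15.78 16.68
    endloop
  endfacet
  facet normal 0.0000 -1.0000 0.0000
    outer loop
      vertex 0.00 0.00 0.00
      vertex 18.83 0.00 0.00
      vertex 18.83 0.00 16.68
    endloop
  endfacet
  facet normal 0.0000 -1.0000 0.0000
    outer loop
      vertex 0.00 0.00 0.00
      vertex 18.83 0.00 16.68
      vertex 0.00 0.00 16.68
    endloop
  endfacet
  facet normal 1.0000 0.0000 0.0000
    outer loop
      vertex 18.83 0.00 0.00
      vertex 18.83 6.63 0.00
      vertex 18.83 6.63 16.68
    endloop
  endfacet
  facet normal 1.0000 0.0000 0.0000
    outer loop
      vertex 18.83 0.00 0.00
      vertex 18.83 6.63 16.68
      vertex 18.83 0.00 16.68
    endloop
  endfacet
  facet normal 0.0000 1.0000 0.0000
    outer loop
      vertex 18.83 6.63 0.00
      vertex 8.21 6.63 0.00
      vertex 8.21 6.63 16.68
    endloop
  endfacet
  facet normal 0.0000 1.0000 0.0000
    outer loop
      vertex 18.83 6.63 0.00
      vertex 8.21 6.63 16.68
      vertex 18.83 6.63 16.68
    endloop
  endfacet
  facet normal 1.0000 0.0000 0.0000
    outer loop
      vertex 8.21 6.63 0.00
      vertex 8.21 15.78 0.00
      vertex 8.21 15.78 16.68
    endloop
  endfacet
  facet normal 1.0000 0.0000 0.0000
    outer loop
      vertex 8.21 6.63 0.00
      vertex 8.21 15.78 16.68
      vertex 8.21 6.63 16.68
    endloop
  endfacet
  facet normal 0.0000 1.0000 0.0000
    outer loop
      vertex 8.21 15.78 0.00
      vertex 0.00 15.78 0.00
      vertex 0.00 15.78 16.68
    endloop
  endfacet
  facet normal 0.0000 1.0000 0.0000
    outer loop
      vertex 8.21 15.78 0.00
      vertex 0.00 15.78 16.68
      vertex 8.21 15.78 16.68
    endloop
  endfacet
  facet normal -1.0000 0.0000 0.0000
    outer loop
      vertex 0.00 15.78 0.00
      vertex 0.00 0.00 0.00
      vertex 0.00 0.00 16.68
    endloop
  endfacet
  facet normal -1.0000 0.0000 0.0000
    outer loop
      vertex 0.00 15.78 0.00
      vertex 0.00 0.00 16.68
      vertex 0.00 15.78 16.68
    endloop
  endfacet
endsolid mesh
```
; perimeter-only toolpath
G21 ; units = mm
G90 ; absolute positioning
G28 ; home
; layer 1
G0 Z2.08
G0 X0.00 Y0.00
G1 X18.83 Y0.00
G1 X18.83 Y6.63
G1 X8.21 Y6.63
G1 X8.21 Y15.78
G1 X0.00 Y15.78
G1 X0.00 Y0.00
; layer 2
G0 Z4.17
G0 X0.00 Y0.00
G1 X18.83 Y0.00
G1 X18.83 Y6.63
G1 X8.21 Y6.63
G1 X8.21 Y15.78
G1 X0.00 Y15.78
G1 X0.00 Y0.00
; layer 3
G0 Z6.25
G0 X0.00 Y0.00
G1 X18.83 Y0.00
G1 X18.83 Y6.63
G1 X8.21 Y6.63
G1 X8.21 Y15.78
G1 X0.00 Y15.78
G1 X0.00 Y0.00
; layer 4
G0 Z8.34
G0 X0.00 Y0.00
G1 X18.83 Y0.00
G1 X18.83 Y6.63
G1 X8.21 Y6.63
G1 X8.21 Y15.78
G1 X0.00 Y15.78
G1 X0.00 Y0.00
; layer 5
G0 Z10.43
G0 X0.00 Y0.00
G1 X18.83 Y0.00
G1 X18.83 Y6.63
G1 X8.21 Y6.63
G1 X8.21 Y15.78
G1 X0.00 Y15.78
G1 X0.00 Y0.00
; layer 6
G0 Z12.51
G0 X0.00 Y0.00
G1 X18.83 Y0.00
G1 X18.83 Y6.63
G1 X8.21 Y6.63
G1 X8.21 Y15.78
G1 X0.00 Y15.78
G1 X0.00 Y0.00
; layer 7
G0 Z14.59
G0 X0.00 Y0.00
G1 X18.83 Y0.00
G1 X18.83 Y6.63
G1 X8.21 Y6.63
G1 X8.21 Y15.78
G1 X0.00 Y15.78
G1 X0.00 Y0.00
; layer 8
G0 Z16.68
G0 X0.00 Y0.00
G1 X18.83 Y0.00
G1 X18.83 Y6.63
G1 X8.21 Y6.63
G1 X8.21 Y15.78
G1 X0.00 Y15.78
G1 X0.00 Y0.00
M2 ; end

The solid is an L-shaped prism: outer 18.8 × 15.8 mm, arm thicknesses ≈ 6.63 mm (horizontal) and 8.21 mm (vertical), extruded 16.7 mm in z. Slicing at Δz = 2.08 mm — 8 equal slices spanning the solid's height, so layer i sits at z = i·h/8 — gives 8 non-empty perimeters. Each is a 6-segment closed polygon; G0 lifts to the layer z and rapids to the start vertex, then G1 traces the edges.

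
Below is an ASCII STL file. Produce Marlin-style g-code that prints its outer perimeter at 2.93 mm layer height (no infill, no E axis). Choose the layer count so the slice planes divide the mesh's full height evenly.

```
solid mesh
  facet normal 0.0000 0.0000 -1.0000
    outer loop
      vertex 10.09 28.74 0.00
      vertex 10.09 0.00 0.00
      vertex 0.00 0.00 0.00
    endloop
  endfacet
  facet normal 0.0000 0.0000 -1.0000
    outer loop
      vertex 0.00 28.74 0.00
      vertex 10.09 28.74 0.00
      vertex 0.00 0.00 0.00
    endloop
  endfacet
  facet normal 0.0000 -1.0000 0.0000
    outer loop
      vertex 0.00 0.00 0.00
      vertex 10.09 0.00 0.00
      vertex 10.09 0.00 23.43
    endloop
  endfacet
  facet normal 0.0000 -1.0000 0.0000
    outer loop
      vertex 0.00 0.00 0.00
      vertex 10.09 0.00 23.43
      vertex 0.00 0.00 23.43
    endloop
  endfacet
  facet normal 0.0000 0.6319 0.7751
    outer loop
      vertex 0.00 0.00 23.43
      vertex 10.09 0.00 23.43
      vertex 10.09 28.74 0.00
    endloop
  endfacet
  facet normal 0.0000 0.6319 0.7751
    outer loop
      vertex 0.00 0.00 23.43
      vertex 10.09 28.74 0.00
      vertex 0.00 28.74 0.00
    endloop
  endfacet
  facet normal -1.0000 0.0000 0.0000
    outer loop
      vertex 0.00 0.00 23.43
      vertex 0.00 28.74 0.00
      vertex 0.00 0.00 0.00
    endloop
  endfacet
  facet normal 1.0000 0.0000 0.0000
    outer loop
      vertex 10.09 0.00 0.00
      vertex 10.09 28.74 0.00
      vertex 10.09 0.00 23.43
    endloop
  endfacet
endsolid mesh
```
; perimeter-only toolpath
G21 ; units = mm
G90 ; absolute positioning
G28 ; home
; layer 1
G0 Z2.93
G0 X0.00 Y0.00
G1 X10.09 Y0.00
G1 X10.09 Y25.15
G1 X0.00 Y25.15
G1 X0.00 Y0.00
; layer 2
G0 Z5.86
G0 X0.00 Y0.00
G1 X10.09 Y0.00
G1 X10.09 Y21.55
G1 X0.00 Y21.55
G1 X0.00 Y0.00
; layer 3
G0 Z8.79
G0 X0.00 Y0.00
G1 X10.09 Y0.00
G1 X10.09 Y17.96
G1 X0.00 Y17.96
G1 X0.00 Y0.00
; layer 4
G0 Z11.71
G0 X0.00 Y0.00
G1 X10.09 Y0.00
G1 X10.09 Y14.37
G1 X0.00 Y14.37
G1 X0.00 Y0.00
; layer 5
G0 Z14.64
G0 X0.00 Y0.00
G1 X10.09 Y0.00
G1 X10.09 Y10.78
G1 X0.00 Y10.78
G1 X0.00 Y0.00
; layer 6
G0 Z17.57
G0 X0.00 Y0.00
G1 X10.09 Y0.00
G1 X10.09 Y7.19
G1 X0.00 Y7.19
G1 X0.00 Y0.00
; layer 7
G0 Z20.50
G0 X0.00 Y0.00
G1 X10.09 Y0.00
G1 X10.09 Y3.59
G1 X0.00 Y3.59
G1 X0.00 Y0.00
M2 ; end

The solid is a wedge (ramp): 10.1 × 28.7 mm base, rising to 23.4 mm along the y=0 edge and sloping linearly to z=0 at y=28.7. Slicing at Δz = 2.93 mm — 8 equal slices spanning the solid's height, so layer i sits at z = i·h/8 — gives 7 non-empty perimeters. Each is a 4-segment closed polygon; G0 lifts to the layer z and rapids to the start vertex, then G1 traces the edges. The cross-section shrinks linearly with z (the slice at the apex is degenerate and omitted).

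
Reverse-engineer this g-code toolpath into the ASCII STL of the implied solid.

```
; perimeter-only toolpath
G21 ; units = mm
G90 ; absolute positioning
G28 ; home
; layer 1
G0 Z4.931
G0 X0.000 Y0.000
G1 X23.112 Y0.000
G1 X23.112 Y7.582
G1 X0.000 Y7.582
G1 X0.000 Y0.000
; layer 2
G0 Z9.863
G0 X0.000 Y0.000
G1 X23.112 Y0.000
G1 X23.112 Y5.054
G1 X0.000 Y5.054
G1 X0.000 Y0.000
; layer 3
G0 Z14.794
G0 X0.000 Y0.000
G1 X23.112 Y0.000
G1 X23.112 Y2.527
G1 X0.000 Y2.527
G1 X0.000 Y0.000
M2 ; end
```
solid part
  facet normal 0.0000 0.0000 -1.0000
    outer loop
      vertex 23.112 10.109 0.000
      vertex 23.112 0.000 0.000
      vertex 0.000 0.000 0.000
    endloop
  endfacet
  facet normal 0.0000 0.0000 -1.0000
    outer loop
      vertex 0.000 10.109 0.000
      vertex 23.112 10.109 0.000
      vertex 0.000 0.000 0.000
    endloop
  endfacet
  facet normal 0.0000 -1.0000 0.0000
    outer loop
      vertex 0.000 0.000 0.000
      vertex 23.112 0.000 0.000
      vertex 23.112 0.000 19.725
    endloop
  endfacet
  facet normal 0.0000 -1.0000 0.0000
    outer loop
      vertex 0.000 0.000 0.000
      vertex 23.112 0.000 19.725
      vertex 0.000 0.000 19.725
    endloop
  endfacet
  facet normal 0.0000 0.8899 0.4561
    outer loop
      vertex 0.000 0.000 19.725
      vertex 23.112 0.000 19.725
      vertex 23.112 10.109 0.000
    endloop
  endfacet
  facet normal 0.0000 0.8899 0.4561
    outer loop
      vertex 0.000 0.000 19.725
      vertex 23.112 10.109 0.000
      vertex 0.000 10.109 0.000
    endloop
  endfacet
  facet normal -1.0000 0.0000 0.0000
    outer loop
      vertex 0.000 0.000 19.725
      vertex 0.000 10.109 0.000
      vertex 0.000 0.000 0.000
    endloop
  endfacet
  facet normal 1.0000 0.0000 0.0000
    outer loop
      vertex 23.112 0.000 0.000
      vertex 23.112 10.109 0.000
      vertex 23.112 0.000 19.725
    endloop
  endfacet
endsolid part

The G0 Z moves step by Δz≈4.931 mm. The G1 loops shrink linearly with z, so the solid tapers from its base footprint up to z≈19.7. Closing with a flat bottom cap and the tapered top and triangulating gives 8 facets — a wedge (ramp): 23.1 × 10.1 mm base, rising to 19.7 mm along the y=0 edge and sloping linearly to z=0 at y=10.1.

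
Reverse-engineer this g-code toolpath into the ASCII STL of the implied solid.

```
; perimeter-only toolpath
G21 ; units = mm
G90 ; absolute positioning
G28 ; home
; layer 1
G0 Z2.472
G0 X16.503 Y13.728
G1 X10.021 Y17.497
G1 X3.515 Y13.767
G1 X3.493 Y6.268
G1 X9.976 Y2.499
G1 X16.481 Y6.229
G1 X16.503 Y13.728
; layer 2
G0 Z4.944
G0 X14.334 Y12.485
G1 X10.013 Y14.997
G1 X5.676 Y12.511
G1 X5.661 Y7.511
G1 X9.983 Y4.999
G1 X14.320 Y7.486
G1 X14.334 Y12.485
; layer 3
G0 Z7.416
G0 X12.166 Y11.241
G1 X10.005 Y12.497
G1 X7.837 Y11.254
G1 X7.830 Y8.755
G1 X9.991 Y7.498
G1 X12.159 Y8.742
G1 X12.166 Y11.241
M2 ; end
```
solid part
  facet normal 0.0000 0.0000 -1.0000
    outer loop
      vertex 1.354 15.023 0.000
      vertex 10.028 19.996 0.000
      vertex 18.671 14.971 0.000
    endloop
  endfacet
  facet normal 0.0000 0.0000 -1.0000
    outer loop
      vertex 1.325 5.025 0.000
      vertex 1.354 15.023 0.000
      vertex 18.671 14.971 0.000
    endloop
  endfacet
  facet normal 0.0000 0.0000 -1.0000
    outer loop
      vertex 9.968 0.000 0.000
      vertex 1.325 5.025 0.000
      vertex 18.671 14.971 0.000
    endloop
  endfacet
  facet normal 0.0000 0.0000 -1.0000
    outer loop
      vertex 18.642 4.973 0.000
      vertex 9.968 0.000 0.000
      vertex 18.671 14.971 0.000
    endloop
  endfacet
  facet normal 0.3781 0.6504 0.6588
    outer loop
      vertex 18.671 14.971 0.000
      vertex 10.028 19.996 0.000
      vertex 9.998 9.998 9.888
    endloop
  endfacet
  facet normal -0.3742 0.6527 0.6588
    outer loop
      vertex 10.028 19.996 0.000
      vertex 1.354 15.023 0.000
      vertex 9.998 9.998 9.888
    endloop
  endfacet
  facet normal -0.7523 0.0022 0.6588
    outer loop
      vertex 1.354 15.023 0.000
      vertex 1.325 5.025 0.000
      vertex 9.998 9.998 9.888
    endloop
  endfacet
  facet normal -0.3781 -0.6504 0.6588
    outer loop
      vertex 1.325 5.025 0.000
      vertex 9.968 0.000 0.000
      vertex 9.998 9.998 9.888
    endloop
  endfacet
  facet normal 0.3742 -0.6527 0.6588
    outer loop
      vertex 9.968 0.000 0.000
      vertex 18.642 4.973 0.000
      vertex 9.998 9.998 9.888
    endloop
  endfacet
  facet normal 0.7523 -0.0022 0.6588
    outer loop
      vertex 18.642 4.973 0.000
      vertex 18.671 14.971 0.000
      vertex 9.998 9.998 9.888
    endloop
  endfacet
endsolid part

The G0 Z moves step by Δz≈2.472 mm. The G1 loops shrink linearly with z, so the solid tapers from its base footprint up to z≈9.89. Closing with a flat bottom cap and the tapered top and triangulating gives 10 facets — a regular 6-sided pyramid, base circumscribed radius ≈ 10 mm, apex at z ≈ 9.89 mm.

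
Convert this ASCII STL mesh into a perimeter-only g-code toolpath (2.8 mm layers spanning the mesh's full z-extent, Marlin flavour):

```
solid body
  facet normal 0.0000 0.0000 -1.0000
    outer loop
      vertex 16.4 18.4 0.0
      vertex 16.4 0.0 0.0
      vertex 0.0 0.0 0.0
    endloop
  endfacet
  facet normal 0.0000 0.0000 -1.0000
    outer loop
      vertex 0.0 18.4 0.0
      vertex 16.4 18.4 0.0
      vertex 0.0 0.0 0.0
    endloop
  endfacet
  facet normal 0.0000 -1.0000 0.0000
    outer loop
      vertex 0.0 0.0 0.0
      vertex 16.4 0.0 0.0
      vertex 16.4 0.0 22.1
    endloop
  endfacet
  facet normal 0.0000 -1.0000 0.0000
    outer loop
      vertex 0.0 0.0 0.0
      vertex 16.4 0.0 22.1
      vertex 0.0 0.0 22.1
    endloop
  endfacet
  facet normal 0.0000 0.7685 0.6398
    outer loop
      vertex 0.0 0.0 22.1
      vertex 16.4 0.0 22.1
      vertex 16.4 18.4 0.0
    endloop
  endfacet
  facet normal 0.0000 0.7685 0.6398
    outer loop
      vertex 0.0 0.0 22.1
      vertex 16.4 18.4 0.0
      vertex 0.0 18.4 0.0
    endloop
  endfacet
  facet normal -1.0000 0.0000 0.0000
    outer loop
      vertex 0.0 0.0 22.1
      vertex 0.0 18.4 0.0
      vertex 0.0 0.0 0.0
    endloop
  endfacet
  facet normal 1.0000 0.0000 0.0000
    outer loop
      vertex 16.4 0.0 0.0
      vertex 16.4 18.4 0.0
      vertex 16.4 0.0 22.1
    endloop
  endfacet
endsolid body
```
; perimeter-only toolpath
G21 ; units = mm
G90 ; absolute positioning
G28 ; home
; layer 1
G0 Z2.8
G0 X0.0 Y0.0
G1 X16.4 Y0.0
G1 X16.4 Y16.1
G1 X0.0 Y16.1
G1 X0.0 Y0.0
; layer 2
G0 Z5.5
G0 X0.0 Y0.0
G1 X16.4 Y0.0
G1 X16.4 Y13.8
G1 X0.0 Y13.8
G1 X0.0 Y0.0
; layer 3
G0 Z8.3
G0 X0.0 Y0.0
G1 X16.4 Y0.0
G1 X16.4 Y11.5
G1 X0.0 Y11.5
G1 X0.0 Y0.0
; layer 4
G0 Z11.1
G0 X0.0 Y0.0
G1 X16.4 Y0.0
G1 X16.4 Y9.2
G1 X0.0 Y9.2
G1 X0.0 Y0.0
; layer 5
G0 Z13.8
G0 X0.0 Y0.0
G1 X16.4 Y0.0
G1 X16.4 Y6.9
G1 X0.0 Y6.9
G1 X0.0 Y0.0
; layer 6
G0 Z16.6
G0 X0.0 Y0.0
G1 X16.4 Y0.0
G1 X16.4 Y4.6
G1 X0.0 Y4.6
G1 X0.0 Y0.0
; layer 7
G0 Z19.3
G0 X0.0 Y0.0
G1 X16.4 Y0.0
G1 X16.4 Y2.3
G1 X0.0 Y2.3
G1 X0.0 Y0.0
M2 ; end

The solid is a wedge (ramp): 16.4 × 18.4 mm base, rising to 22.1 mm along the y=0 edge and sloping linearly to z=0 at y=18.4. Slicing at Δz = 2.8 mm — 8 equal slices spanning the solid's height, so layer i sits at z = i·h/8 — gives 7 non-empty perimeters. Each is a 4-segment closed polygon; G0 lifts to the layer z and rapids to the start vertex, then G1 traces the edges. The cross-section shrinks linearly with z (the slice at the apex is degenerate and omitted).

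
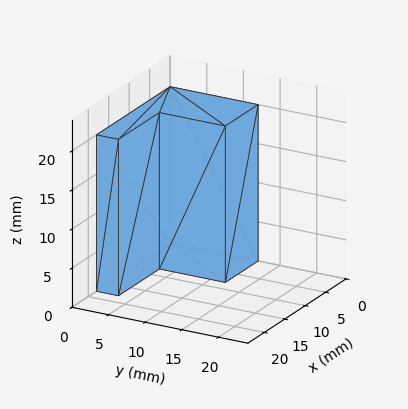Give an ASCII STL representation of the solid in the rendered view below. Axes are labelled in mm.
Reading the render: the shape is an L-shaped prism: outer 18 × 12 mm, arm thicknesses ≈ 3 mm (horizontal) and 8 mm (vertical), extruded 20 mm in z (dimensions read to the nearest mm from the axis ticks). For the STL, each face is triangulated and given an outward normal.

solid part
  facet normal 0.0000 0.0000 -1.0000
    outer loop
      vertex 18.00 3.00 0.00
      vertex 18.00 0.00 0.00
      vertex 0.00 0.00 0.00
    endloop
  endfacet
  facet normal 0.0000 0.0000 -1.0000
    outer loop
      vertex 8.00 3.00 0.00
      vertex 18.00 3.00 0.00
      vertex 0.00 0.00 0.00
    endloop
  endfacet
  facet normal 0.0000 0.0000 -1.0000
    outer loop
      vertex 8.00 12.00 0.00
      vertex 8.00 3.00 0.00
      vertex 0.00 0.00 0.00
    endloop
  endfacet
  facet normal 0.0000 0.0000 -1.0000
    outer loop
      vertex 0.00 12.00 0.00
      vertex 8.00 12.00 0.00
      vertex 0.00 0.00 0.00
    endloop
  endfacet
  facet normal 0.0000 0.0000 1.0000
    outer loop
      vertex 0.00 0.00 20.00
      vertex 18.00 0.00 20.00
      vertex 18.00 3.00 20.00
    endloop
  endfacet
  facet normal 0.0000 0.0000 1.0000
    outer loop
      vertex 0.00 0.00 20.00
      vertex 18.00 3.00 20.00
      vertex 8.00 3.00 20.00
    endloop
  endfacet
  facet normal 0.0000 0.0000 1.0000
    outer loop
      vertex 0.00 0.00 20.00
      vertex 8.00 3.00 20.00
      vertex 8.00 12.00 20.00
    endloop
  endfacet
  facet normal 0.0000 0.0000 1.0000
    outer loop
      vertex 0.00 0.00 20.00
      vertex 8.00 12.00 20.00
      vertex 0.00 12.00 20.00
    endloop
  endfacet
  facet normal 0.0000 -1.0000 0.0000
    outer loop
      vertex 0.00 0.00 0.00
      vertex 18.00 0.00 0.00
      vertex 18.00 0.00 20.00
    endloop
  endfacet
  facet normal 0.0000 -1.0000 0.0000
    outer loop
      vertex 0.00 0.00 0.00
      vertex 18.00 0.00 20.00
      vertex 0.00 0.00 20.00
    endloop
  endfacet
  facet normal 1.0000 0.0000 0.0000
    outer loop
      vertex 18.00 0.00 0.00
      vertex 18.00 3.00 0.00
      vertex 18.00 3.00 20.00
    endloop
  endfacet
  facet normal 1.0000 0.0000 0.0000
    outer loop
      vertex 18.00 0.00 0.00
      vertex 18.00 3.00 20.00
      vertex 18.00 0.00 20.00
    endloop
  endfacet
  facet normal 0.0000 1.0000 0.0000
    outer loop
      vertex 18.00 3.00 0.00
      vertex 8.00 3.00 0.00
      vertex 8.00 3.00 20.00
    endloop
  endfacet
  facet normal 0.0000 1.0000 0.0000
    outer loop
      vertex 18.00 3.00 0.00
      vertex 8.00 3.00 20.00
      vertex 18.00 3.00 20.00
    endloop
  endfacet
  facet normal 1.0000 0.0000 0.0000
    outer loop
      vertex 8.00 3.00 0.00
      vertex 8.00 12.00 0.00
      vertex 8.00 12.00 20.00
    endloop
  endfacet
  facet normal 1.0000 0.0000 0.0000
    outer loop
      vertex 8.00 3.00 0.00
      vertex 8.00 12.00 20.00
      vertex 8.00 3.00 20.00
    endloop
  endfacet
  facet normal 0.0000 1.0000 0.0000
    outer loop
      vertex 8.00 12.00 0.00
      vertex 0.00 12.00 0.00
      vertex 0.00 12.00 20.00
    endloop
  endfacet
  facet normal 0.0000 1.0000 0.0000
    outer loop
      vertex 8.00 12.00 0.00
      vertex 0.00 12.00 20.00
      vertex 8.00 12.00 20.00
    endloop
  endfacet
  facet normal -1.0000 0.0000 0.0000
    outer loop
      vertex 0.00 12.00 0.00
      vertex 0.00 0.00 0.00
      vertex 0.00 0.00 20.00
    endloop
  endfacet
  facet normal -1.0000 0.0000 0.0000
    outer loop
      vertex 0.00 12.00 0.00
      vertex 0.00 0.00 20.00
      vertex 0.00 12.00 20.00
    endloop
  endfacet
endsolid part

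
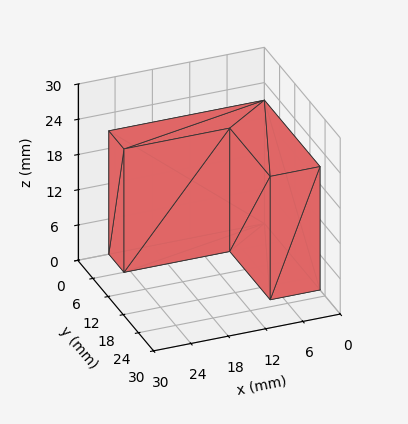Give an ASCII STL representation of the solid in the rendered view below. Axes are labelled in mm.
Reading the render: the shape is an L-shaped prism: outer 25 × 22 mm, arm thicknesses ≈ 6 mm (horizontal) and 8 mm (vertical), extruded 21 mm in z (dimensions read to the nearest mm from the axis ticks). For the STL, each face is triangulated and given an outward normal.

solid part
  facet normal 0.0000 0.0000 -1.0000
    outer loop
      vertex 25.0 6.0 0.0
      vertex 25.0 0.0 0.0
      vertex 0.0 0.0 0.0
    endloop
  endfacet
  facet normal 0.0000 0.0000 -1.0000
    outer loop
      vertex 8.0 6.0 0.0
      vertex 25.0 6.0 0.0
      vertex 0.0 0.0 0.0
    endloop
  endfacet
  facet normal 0.0000 0.0000 -1.0000
    outer loop
      vertex 8.0 22.0 0.0
      vertex 8.0 6.0 0.0
      vertex 0.0 0.0 0.0
    endloop
  endfacet
  facet normal 0.0000 0.0000 -1.0000
    outer loop
      vertex 0.0 22.0 0.0
      vertex 8.0 22.0 0.0
      vertex 0.0 0.0 0.0
    endloop
  endfacet
  facet normal 0.0000 0.0000 1.0000
    outer loop
      vertex 0.0 0.0 21.0
      vertex 25.0 0.0 21.0
      vertex 25.0 6.0 21.0
    endloop
  endfacet
  facet normal 0.0000 0.0000 1.0000
    outer loop
      vertex 0.0 0.0 21.0
      vertex 25.0 6.0 21.0
      vertex 8.0 6.0 21.0
    endloop
  endfacet
  facet normal 0.0000 0.0000 1.0000
    outer loop
      vertex 0.0 0.0 21.0
      vertex 8.0 6.0 21.0
      vertex 8.0 22.0 21.0
    endloop
  endfacet
  facet normal 0.0000 0.0000 1.0000
    outer loop
      vertex 0.0 0.0 21.0
      vertex 8.0 22.0 21.0
      vertex 0.0 22.0 21.0
    endloop
  endfacet
  facet normal 0.0000 -1.0000 0.0000
    outer loop
      vertex 0.0 0.0 0.0
      vertex 25.0 0.0 0.0
      vertex 25.0 0.0 21.0
    endloop
  endfacet
  facet normal 0.0000 -1.0000 0.0000
    outer loop
      vertex 0.0 0.0 0.0
      vertex 25.0 0.0 21.0
      vertex 0.0 0.0 21.0
    endloop
  endfacet
  facet normal 1.0000 0.0000 0.0000
    outer loop
      vertex 25.0 0.0 0.0
      vertex 25.0 6.0 0.0
      vertex 25.0 6.0 21.0
    endloop
  endfacet
  facet normal 1.0000 0.0000 0.0000
    outer loop
      vertex 25.0 0.0 0.0
      vertex 25.0 6.0 21.0
      vertex 25.0 0.0 21.0
    endloop
  endfacet
  facet normal 0.0000 1.0000 0.0000
    outer loop
      vertex 25.0 6.0 0.0
      vertex 8.0 6.0 0.0
      vertex 8.0 6.0 21.0
    endloop
  endfacet
  facet normal 0.0000 1.0000 0.0000
    outer loop
      vertex 25.0 6.0 0.0
      vertex 8.0 6.0 21.0
      vertex 25.0 6.0 21.0
    endloop
  endfacet
  facet normal 1.0000 0.0000 0.0000
    outer loop
      vertex 8.0 6.0 0.0
      vertex 8.0 22.0 0.0
      vertex 8.0 22.0 21.0
    endloop
  endfacet
  facet normal 1.0000 0.0000 0.0000
    outer loop
      vertex 8.0 6.0 0.0
      vertex 8.0 22.0 21.0
      vertex 8.0 6.0 21.0
    endloop
  endfacet
  facet normal 0.0000 1.0000 0.0000
    outer loop
      vertex 8.0 22.0 0.0
      vertex 0.0 22.0 0.0
      vertex 0.0 22.0 21.0
    endloop
  endfacet
  facet normal 0.0000 1.0000 0.0000
    outer loop
      vertex 8.0 22.0 0.0
      vertex 0.0 22.0 21.0
      vertex 8.0 22.0 21.0
    endloop
  endfacet
  facet normal -1.0000 0.0000 0.0000
    outer loop
      vertex 0.0 22.0 0.0
      vertex 0.0 0.0 0.0
      vertex 0.0 0.0 21.0
    endloop
  endfacet
  facet normal -1.0000 0.0000 0.0000
    outer loop
      vertex 0.0 22.0 0.0
      vertex 0.0 0.0 21.0
      vertex 0.0 22.0 21.0
    endloop
  endfacet
endsolid part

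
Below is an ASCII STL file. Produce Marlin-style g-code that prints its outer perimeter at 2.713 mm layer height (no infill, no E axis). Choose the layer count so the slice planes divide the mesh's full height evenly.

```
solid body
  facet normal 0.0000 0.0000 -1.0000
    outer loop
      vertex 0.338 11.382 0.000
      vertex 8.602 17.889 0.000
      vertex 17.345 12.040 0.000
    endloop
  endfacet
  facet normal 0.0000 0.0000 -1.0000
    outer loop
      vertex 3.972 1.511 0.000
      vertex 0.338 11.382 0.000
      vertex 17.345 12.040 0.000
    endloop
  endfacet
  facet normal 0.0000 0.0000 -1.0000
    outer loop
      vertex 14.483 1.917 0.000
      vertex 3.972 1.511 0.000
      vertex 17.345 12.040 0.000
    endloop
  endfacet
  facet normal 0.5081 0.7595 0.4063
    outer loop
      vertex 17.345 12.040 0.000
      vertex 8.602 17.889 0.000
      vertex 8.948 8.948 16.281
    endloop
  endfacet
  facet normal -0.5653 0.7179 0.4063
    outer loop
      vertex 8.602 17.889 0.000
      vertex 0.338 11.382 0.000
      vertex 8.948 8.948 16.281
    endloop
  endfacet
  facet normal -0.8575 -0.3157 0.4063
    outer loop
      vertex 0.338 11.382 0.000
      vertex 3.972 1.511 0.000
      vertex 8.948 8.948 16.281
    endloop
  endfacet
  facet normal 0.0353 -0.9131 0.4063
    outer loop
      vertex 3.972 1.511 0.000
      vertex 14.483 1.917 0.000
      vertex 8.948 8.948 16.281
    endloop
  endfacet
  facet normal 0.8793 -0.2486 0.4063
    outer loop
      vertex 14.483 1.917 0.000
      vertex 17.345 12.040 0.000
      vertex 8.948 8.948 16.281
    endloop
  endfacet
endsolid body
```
; perimeter-only toolpath
G21 ; units = mm
G90 ; absolute positioning
G28 ; home
; layer 1
G0 Z2.713
G0 X15.945 Y11.525
G1 X8.660 Y16.399
G1 X1.773 Y10.976
G1 X4.801 Y2.750
G1 X13.561 Y3.089
G1 X15.945 Y11.525
; layer 2
G0 Z5.427
G0 X14.546 Y11.009
G1 X8.717 Y14.909
G1 X3.208 Y10.571
G1 X5.631 Y3.990
G1 X12.638 Y4.261
G1 X14.546 Y11.009
; layer 3
G0 Z8.140
G0 X13.146 Y10.494
G1 X8.775 Y13.418
G1 X4.643 Y10.165
G1 X6.460 Y5.229
G1 X11.716 Y5.433
G1 X13.146 Y10.494
; layer 4
G0 Z10.854
G0 X11.747 Y9.979
G1 X8.833 Y11.928
G1 X6.078 Y9.759
G1 X7.289 Y6.469
G1 X10.793 Y6.604
G1 X11.747 Y9.979
; layer 5
G0 Z13.567
G0 X10.348 Y9.463
G1 X8.890 Y10.438
G1 X7.513 Y9.354
G1 X8.119 Y7.708
G1 X9.870 Y7.776
G1 X10.348 Y9.463
M2 ; end

The solid is a regular 5-sided pyramid, base circumscribed radius ≈ 8.95 mm, apex at z ≈ 16.3 mm. Slicing at Δz = 2.713 mm — 6 equal slices spanning the solid's height, so layer i sits at z = i·h/6 — gives 5 non-empty perimeters. Each is a 5-segment closed polygon; G0 lifts to the layer z and rapids to the start vertex, then G1 traces the edges. The cross-section shrinks linearly with z (the slice at the apex is degenerate and omitted).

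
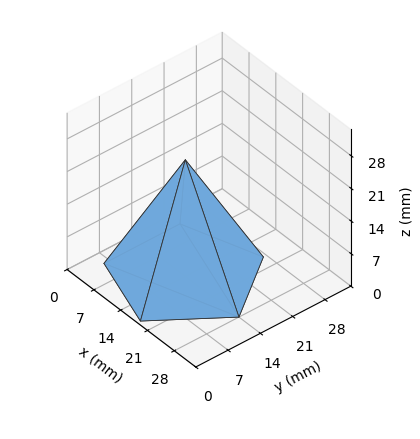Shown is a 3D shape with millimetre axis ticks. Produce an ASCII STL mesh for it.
Reading the render: the shape is a regular 5-sided pyramid, base circumscribed radius ≈ 14 mm, apex at z ≈ 25 mm (dimensions read to the nearest mm from the axis ticks). For the STL, each face is triangulated and given an outward normal.

solid part
  facet normal 0.0000 0.0000 -1.0000
    outer loop
      vertex 2.674 22.229 0.000
      vertex 18.326 27.315 0.000
      vertex 28.000 14.000 0.000
    endloop
  endfacet
  facet normal 0.0000 0.0000 -1.0000
    outer loop
      vertex 2.674 5.771 0.000
      vertex 2.674 22.229 0.000
      vertex 28.000 14.000 0.000
    endloop
  endfacet
  facet normal 0.0000 0.0000 -1.0000
    outer loop
      vertex 18.326 0.685 0.000
      vertex 2.674 5.771 0.000
      vertex 28.000 14.000 0.000
    endloop
  endfacet
  facet normal 0.7369 0.5354 0.4127
    outer loop
      vertex 28.000 14.000 0.000
      vertex 18.326 27.315 0.000
      vertex 14.000 14.000 25.000
    endloop
  endfacet
  facet normal -0.2815 0.8663 0.4127
    outer loop
      vertex 18.326 27.315 0.000
      vertex 2.674 22.229 0.000
      vertex 14.000 14.000 25.000
    endloop
  endfacet
  facet normal -0.9109 0.0000 0.4127
    outer loop
      vertex 2.674 22.229 0.000
      vertex 2.674 5.771 0.000
      vertex 14.000 14.000 25.000
    endloop
  endfacet
  facet normal -0.2815 -0.8663 0.4127
    outer loop
      vertex 2.674 5.771 0.000
      vertex 18.326 0.685 0.000
      vertex 14.000 14.000 25.000
    endloop
  endfacet
  facet normal 0.7369 -0.5354 0.4127
    outer loop
      vertex 18.326 0.685 0.000
      vertex 28.000 14.000 0.000
      vertex 14.000 14.000 25.000
    endloop
  endfacet
endsolid part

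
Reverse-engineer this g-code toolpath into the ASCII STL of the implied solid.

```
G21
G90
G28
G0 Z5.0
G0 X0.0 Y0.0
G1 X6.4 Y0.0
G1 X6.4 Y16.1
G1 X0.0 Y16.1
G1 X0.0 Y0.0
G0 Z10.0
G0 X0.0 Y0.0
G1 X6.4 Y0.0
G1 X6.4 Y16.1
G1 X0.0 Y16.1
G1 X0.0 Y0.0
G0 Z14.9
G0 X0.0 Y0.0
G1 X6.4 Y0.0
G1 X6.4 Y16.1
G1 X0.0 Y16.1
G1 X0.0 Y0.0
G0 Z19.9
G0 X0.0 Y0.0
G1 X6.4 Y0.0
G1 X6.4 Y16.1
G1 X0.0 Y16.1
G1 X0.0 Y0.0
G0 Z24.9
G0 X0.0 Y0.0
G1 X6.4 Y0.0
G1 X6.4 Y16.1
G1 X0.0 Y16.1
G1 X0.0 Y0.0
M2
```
solid part
  facet normal 0.0000 0.0000 -1.0000
    outer loop
      vertex 6.4 16.1 0.0
      vertex 6.4 0.0 0.0
      vertex 0.0 0.0 0.0
    endloop
  endfacet
  facet normal 0.0000 0.0000 -1.0000
    outer loop
      vertex 0.0 16.1 0.0
      vertex 6.4 16.1 0.0
      vertex 0.0 0.0 0.0
    endloop
  endfacet
  facet normal 0.0000 0.0000 1.0000
    outer loop
      vertex 0.0 0.0 24.9
      vertex 6.4 0.0 24.9
      vertex 6.4 16.1 24.9
    endloop
  endfacet
  facet normal 0.0000 0.0000 1.0000
    outer loop
      vertex 0.0 0.0 24.9
      vertex 6.4 16.1 24.9
      vertex 0.0 16.1 24.9
    endloop
  endfacet
  facet normal 0.0000 -1.0000 0.0000
    outer loop
      vertex 0.0 0.0 0.0
      vertex 6.4 0.0 0.0
      vertex 6.4 0.0 24.9
    endloop
  endfacet
  facet normal 0.0000 -1.0000 0.0000
    outer loop
      vertex 0.0 0.0 0.0
      vertex 6.4 0.0 24.9
      vertex 0.0 0.0 24.9
    endloop
  endfacet
  facet normal 0.0000 1.0000 0.0000
    outer loop
      vertex 6.4 16.1 24.9
      vertex 6.4 16.1 0.0
      vertex 0.0 16.1 0.0
    endloop
  endfacet
  facet normal 0.0000 1.0000 0.0000
    outer loop
      vertex 0.0 16.1 24.9
      vertex 6.4 16.1 24.9
      vertex 0.0 16.1 0.0
    endloop
  endfacet
  facet normal -1.0000 0.0000 0.0000
    outer loop
      vertex 0.0 16.1 24.9
      vertex 0.0 16.1 0.0
      vertex 0.0 0.0 0.0
    endloop
  endfacet
  facet normal -1.0000 0.0000 0.0000
    outer loop
      vertex 0.0 0.0 24.9
      vertex 0.0 16.1 24.9
      vertex 0.0 0.0 0.0
    endloop
  endfacet
  facet normal 1.0000 0.0000 0.0000
    outer loop
      vertex 6.4 0.0 0.0
      vertex 6.4 16.1 0.0
      vertex 6.4 16.1 24.9
    endloop
  endfacet
  facet normal 1.0000 0.0000 0.0000
    outer loop
      vertex 6.4 0.0 0.0
      vertex 6.4 16.1 24.9
      vertex 6.4 0.0 24.9
    endloop
  endfacet
endsolid part

The G0 Z moves step by Δz≈5.0 mm. Every layer's G1 loop is the same polygon, so the solid is a straight extrusion of it from z=0 to z≈24.9. Closing with flat bottom and top caps and triangulating gives 12 facets — a rectangular box, roughly 6.4 × 16.1 mm footprint and 24.9 mm tall.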